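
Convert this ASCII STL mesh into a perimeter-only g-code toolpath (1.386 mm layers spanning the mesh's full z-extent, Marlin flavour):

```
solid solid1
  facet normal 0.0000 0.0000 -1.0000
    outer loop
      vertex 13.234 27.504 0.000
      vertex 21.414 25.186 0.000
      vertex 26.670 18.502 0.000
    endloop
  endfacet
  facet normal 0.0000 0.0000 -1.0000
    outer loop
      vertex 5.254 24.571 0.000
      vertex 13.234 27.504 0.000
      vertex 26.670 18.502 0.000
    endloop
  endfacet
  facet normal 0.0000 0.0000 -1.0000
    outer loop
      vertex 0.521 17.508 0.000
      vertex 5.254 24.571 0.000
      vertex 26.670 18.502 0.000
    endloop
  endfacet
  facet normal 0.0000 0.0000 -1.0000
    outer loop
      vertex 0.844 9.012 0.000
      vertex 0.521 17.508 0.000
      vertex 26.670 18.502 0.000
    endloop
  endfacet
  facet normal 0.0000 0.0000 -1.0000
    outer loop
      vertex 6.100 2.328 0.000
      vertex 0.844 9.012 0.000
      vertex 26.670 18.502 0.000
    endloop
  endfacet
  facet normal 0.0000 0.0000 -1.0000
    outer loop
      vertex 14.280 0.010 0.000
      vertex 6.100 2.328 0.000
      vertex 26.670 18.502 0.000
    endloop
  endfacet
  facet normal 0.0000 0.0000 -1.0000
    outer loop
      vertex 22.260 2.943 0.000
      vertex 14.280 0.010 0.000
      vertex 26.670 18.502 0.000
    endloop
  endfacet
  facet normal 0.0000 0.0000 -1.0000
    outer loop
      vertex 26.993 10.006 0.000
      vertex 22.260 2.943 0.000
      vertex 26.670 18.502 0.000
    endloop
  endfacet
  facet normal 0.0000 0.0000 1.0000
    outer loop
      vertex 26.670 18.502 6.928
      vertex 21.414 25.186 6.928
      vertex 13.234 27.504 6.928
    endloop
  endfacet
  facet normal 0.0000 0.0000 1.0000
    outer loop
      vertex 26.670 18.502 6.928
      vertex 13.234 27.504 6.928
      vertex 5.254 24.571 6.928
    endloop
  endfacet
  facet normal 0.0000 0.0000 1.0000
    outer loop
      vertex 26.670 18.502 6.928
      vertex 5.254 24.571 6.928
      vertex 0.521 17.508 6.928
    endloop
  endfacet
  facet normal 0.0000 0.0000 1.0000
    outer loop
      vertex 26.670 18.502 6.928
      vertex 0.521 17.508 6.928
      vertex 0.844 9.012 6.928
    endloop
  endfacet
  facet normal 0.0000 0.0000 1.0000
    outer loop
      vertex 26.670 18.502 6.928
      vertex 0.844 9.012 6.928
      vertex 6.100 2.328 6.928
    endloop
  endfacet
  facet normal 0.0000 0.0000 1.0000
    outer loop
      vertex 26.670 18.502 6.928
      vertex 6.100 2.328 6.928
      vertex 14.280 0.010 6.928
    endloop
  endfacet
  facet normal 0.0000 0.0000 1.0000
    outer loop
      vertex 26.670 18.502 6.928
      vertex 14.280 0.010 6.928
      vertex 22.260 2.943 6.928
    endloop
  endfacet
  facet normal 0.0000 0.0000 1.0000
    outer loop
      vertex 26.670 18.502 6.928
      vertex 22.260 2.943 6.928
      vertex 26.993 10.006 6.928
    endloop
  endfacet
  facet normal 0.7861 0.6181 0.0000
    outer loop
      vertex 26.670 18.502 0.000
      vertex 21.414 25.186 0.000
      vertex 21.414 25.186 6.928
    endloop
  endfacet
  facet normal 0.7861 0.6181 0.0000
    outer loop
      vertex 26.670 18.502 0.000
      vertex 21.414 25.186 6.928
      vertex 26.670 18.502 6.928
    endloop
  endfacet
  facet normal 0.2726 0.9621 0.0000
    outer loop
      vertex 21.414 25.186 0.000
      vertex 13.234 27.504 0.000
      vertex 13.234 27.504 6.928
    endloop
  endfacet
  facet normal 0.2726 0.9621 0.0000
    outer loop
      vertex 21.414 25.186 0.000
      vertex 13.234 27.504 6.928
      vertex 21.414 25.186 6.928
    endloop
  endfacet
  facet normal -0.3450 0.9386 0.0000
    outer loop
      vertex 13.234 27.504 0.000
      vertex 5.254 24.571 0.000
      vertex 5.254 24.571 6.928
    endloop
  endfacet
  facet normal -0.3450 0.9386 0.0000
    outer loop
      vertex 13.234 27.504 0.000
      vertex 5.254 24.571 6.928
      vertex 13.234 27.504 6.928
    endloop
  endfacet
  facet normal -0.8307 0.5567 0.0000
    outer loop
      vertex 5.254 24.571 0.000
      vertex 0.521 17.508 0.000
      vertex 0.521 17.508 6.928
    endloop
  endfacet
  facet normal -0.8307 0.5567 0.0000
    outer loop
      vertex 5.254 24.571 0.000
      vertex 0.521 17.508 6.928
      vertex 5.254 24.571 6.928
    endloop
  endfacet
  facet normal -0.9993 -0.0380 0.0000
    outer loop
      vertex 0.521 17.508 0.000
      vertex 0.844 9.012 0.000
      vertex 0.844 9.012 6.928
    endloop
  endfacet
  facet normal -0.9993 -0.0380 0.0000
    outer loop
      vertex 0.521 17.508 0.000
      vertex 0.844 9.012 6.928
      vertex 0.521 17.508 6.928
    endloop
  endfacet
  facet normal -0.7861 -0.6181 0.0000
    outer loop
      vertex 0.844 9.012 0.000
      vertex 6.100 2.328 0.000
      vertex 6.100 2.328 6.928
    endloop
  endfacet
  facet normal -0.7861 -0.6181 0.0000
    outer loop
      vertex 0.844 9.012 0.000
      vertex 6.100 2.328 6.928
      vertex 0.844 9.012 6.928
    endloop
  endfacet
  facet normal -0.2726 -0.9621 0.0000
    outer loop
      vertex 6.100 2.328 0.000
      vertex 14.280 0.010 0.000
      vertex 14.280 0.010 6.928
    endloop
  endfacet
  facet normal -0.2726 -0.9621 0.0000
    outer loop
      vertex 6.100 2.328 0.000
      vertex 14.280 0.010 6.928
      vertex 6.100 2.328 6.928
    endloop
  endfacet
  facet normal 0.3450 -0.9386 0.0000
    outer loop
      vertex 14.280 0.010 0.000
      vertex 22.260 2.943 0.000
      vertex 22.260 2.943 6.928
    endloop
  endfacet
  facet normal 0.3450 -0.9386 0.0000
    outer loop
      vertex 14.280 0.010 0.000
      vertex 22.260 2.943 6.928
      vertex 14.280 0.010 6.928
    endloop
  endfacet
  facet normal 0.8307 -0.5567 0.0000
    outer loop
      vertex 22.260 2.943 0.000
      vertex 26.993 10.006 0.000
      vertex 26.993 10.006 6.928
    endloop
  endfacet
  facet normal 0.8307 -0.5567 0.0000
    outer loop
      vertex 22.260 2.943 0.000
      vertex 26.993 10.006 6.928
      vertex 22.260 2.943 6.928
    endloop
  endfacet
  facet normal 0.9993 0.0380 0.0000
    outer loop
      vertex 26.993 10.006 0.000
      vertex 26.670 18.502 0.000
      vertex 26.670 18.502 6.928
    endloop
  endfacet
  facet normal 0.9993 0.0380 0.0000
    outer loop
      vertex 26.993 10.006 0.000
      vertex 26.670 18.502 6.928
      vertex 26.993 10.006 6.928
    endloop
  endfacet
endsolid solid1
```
; perimeter-only toolpath
G21 ; units = mm
G90 ; absolute positioning
G28 ; home
; layer 1
G0 Z1.386
G0 X26.670 Y18.502
G1 X21.414 Y25.186
G1 X13.234 Y27.504
G1 X5.254 Y24.571
G1 X0.521 Y17.508
G1 X0.844 Y9.012
G1 X6.100 Y2.328
G1 X14.280 Y0.010
G1 X22.260 Y2.943
G1 X26.993 Y10.006
G1 X26.670 Y18.502
; layer 2
G0 Z2.771
G0 X26.670 Y18.502
G1 X21.414 Y25.186
G1 X13.234 Y27.504
G1 X5.254 Y24.571
G1 X0.521 Y17.508
G1 X0.844 Y9.012
G1 X6.100 Y2.328
G1 X14.280 Y0.010
G1 X22.260 Y2.943
G1 X26.993 Y10.006
G1 X26.670 Y18.502
; layer 3
G0 Z4.157
G0 X26.670 Y18.502
G1 X21.414 Y25.186
G1 X13.234 Y27.504
G1 X5.254 Y24.571
G1 X0.521 Y17.508
G1 X0.844 Y9.012
G1 X6.100 Y2.328
G1 X14.280 Y0.010
G1 X22.260 Y2.943
G1 X26.993 Y10.006
G1 X26.670 Y18.502
; layer 4
G0 Z5.542
G0 X26.670 Y18.502
G1 X21.414 Y25.186
G1 X13.234 Y27.504
G1 X5.254 Y24.571
G1 X0.521 Y17.508
G1 X0.844 Y9.012
G1 X6.100 Y2.328
G1 X14.280 Y0.010
G1 X22.260 Y2.943
G1 X26.993 Y10.006
G1 X26.670 Y18.502
; layer 5
G0 Z6.928
G0 X26.670 Y18.502
G1 X21.414 Y25.186
G1 X13.234 Y27.504
G1 X5.254 Y24.571
G1 X0.521 Y17.508
G1 X0.844 Y9.012
G1 X6.100 Y2.328
G1 X14.280 Y0.010
G1 X22.260 Y2.943
G1 X26.993 Y10.006
G1 X26.670 Y18.502
M2 ; end

The solid is a regular 10-sided prism (a cylinder approximated with 10 flat sides), circumscribed radius ≈ 13.8 mm, height ≈ 6.93 mm. Slicing at Δz = 1.386 mm — 5 equal slices spanning the solid's height, so layer i sits at z = i·h/5 — gives 5 non-empty perimeters. Each is a 10-segment closed polygon; G0 lifts to the layer z and rapids to the start vertex, then G1 traces the edges.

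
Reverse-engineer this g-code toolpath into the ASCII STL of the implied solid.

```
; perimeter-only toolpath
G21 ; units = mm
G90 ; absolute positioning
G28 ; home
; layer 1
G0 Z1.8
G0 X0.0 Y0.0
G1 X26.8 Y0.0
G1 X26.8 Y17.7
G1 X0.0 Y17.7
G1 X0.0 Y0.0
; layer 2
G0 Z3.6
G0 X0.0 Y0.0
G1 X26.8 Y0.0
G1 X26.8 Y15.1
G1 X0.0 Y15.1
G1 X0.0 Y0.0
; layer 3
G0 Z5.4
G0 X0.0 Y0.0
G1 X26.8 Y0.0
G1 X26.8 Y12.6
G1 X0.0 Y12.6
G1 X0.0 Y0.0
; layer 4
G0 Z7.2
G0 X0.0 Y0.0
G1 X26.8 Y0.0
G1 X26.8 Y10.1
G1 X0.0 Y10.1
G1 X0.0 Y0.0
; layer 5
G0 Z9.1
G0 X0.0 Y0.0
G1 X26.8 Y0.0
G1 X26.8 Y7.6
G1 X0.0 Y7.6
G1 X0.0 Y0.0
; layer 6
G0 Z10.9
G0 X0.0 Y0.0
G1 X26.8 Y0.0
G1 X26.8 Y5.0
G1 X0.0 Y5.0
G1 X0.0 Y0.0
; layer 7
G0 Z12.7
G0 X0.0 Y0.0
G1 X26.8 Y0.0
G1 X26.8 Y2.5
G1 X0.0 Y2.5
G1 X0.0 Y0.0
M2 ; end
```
solid part
  facet normal 0.0000 0.0000 -1.0000
    outer loop
      vertex 26.8 20.2 0.0
      vertex 26.8 0.0 0.0
      vertex 0.0 0.0 0.0
    endloop
  endfacet
  facet normal 0.0000 0.0000 -1.0000
    outer loop
      vertex 0.0 20.2 0.0
      vertex 26.8 20.2 0.0
      vertex 0.0 0.0 0.0
    endloop
  endfacet
  facet normal 0.0000 -1.0000 0.0000
    outer loop
      vertex 0.0 0.0 0.0
      vertex 26.8 0.0 0.0
      vertex 26.8 0.0 14.5
    endloop
  endfacet
  facet normal 0.0000 -1.0000 0.0000
    outer loop
      vertex 0.0 0.0 0.0
      vertex 26.8 0.0 14.5
      vertex 0.0 0.0 14.5
    endloop
  endfacet
  facet normal 0.0000 0.5831 0.8124
    outer loop
      vertex 0.0 0.0 14.5
      vertex 26.8 0.0 14.5
      vertex 26.8 20.2 0.0
    endloop
  endfacet
  facet normal 0.0000 0.5831 0.8124
    outer loop
      vertex 0.0 0.0 14.5
      vertex 26.8 20.2 0.0
      vertex 0.0 20.2 0.0
    endloop
  endfacet
  facet normal -1.0000 0.0000 0.0000
    outer loop
      vertex 0.0 0.0 14.5
      vertex 0.0 20.2 0.0
      vertex 0.0 0.0 0.0
    endloop
  endfacet
  facet normal 1.0000 0.0000 0.0000
    outer loop
      vertex 26.8 0.0 0.0
      vertex 26.8 20.2 0.0
      vertex 26.8 0.0 14.5
    endloop
  endfacet
endsolid part

The G0 Z moves step by Δz≈1.8 mm. The G1 loops shrink linearly with z, so the solid tapers from its base footprint up to z≈14.5. Closing with a flat bottom cap and the tapered top and triangulating gives 8 facets — a wedge (ramp): 26.8 × 20.2 mm base, rising to 14.5 mm along the y=0 edge and sloping linearly to z=0 at y=20.2.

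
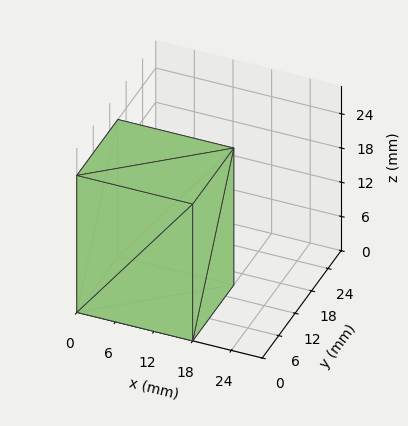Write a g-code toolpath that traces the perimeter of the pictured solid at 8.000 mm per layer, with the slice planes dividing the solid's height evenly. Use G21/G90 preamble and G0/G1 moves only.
Reading the render: the shape is a rectangular box, roughly 18 × 15 mm footprint and 24 mm tall (dimensions read to the nearest mm from the axis ticks). For the g-code, the solid's height is divided into equal slices at the stated Δz and each level perimeter traced with G1 moves after a G0 lift.

; perimeter-only toolpath
G21 ; units = mm
G90 ; absolute positioning
G28 ; home
; layer 1
G0 Z8.000
G0 X0.000 Y0.000
G1 X18.000 Y0.000
G1 X18.000 Y15.000
G1 X0.000 Y15.000
G1 X0.000 Y0.000
; layer 2
G0 Z16.000
G0 X0.000 Y0.000
G1 X18.000 Y0.000
G1 X18.000 Y15.000
G1 X0.000 Y15.000
G1 X0.000 Y0.000
; layer 3
G0 Z24.000
G0 X0.000 Y0.000
G1 X18.000 Y0.000
G1 X18.000 Y15.000
G1 X0.000 Y15.000
G1 X0.000 Y0.000
M2 ; end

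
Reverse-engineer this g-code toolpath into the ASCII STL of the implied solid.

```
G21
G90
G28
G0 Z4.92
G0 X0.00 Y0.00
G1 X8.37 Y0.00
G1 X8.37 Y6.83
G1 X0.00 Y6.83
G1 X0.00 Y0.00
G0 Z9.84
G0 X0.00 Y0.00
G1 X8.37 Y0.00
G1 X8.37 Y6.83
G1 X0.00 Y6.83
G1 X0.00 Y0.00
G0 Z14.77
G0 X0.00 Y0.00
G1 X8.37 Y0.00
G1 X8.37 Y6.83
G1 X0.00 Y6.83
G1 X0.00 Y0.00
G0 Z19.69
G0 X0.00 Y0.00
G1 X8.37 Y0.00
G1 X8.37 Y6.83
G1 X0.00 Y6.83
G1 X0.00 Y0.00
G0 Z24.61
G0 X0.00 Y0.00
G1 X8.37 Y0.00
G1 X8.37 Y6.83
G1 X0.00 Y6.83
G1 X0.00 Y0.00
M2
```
solid part
  facet normal 0.0000 0.0000 -1.0000
    outer loop
      vertex 8.37 6.83 0.00
      vertex 8.37 0.00 0.00
      vertex 0.00 0.00 0.00
    endloop
  endfacet
  facet normal 0.0000 0.0000 -1.0000
    outer loop
      vertex 0.00 6.83 0.00
      vertex 8.37 6.83 0.00
      vertex 0.00 0.00 0.00
    endloop
  endfacet
  facet normal 0.0000 0.0000 1.0000
    outer loop
      vertex 0.00 0.00 24.61
      vertex 8.37 0.00 24.61
      vertex 8.37 6.83 24.61
    endloop
  endfacet
  facet normal 0.0000 0.0000 1.0000
    outer loop
      vertex 0.00 0.00 24.61
      vertex 8.37 6.83 24.61
      vertex 0.00 6.83 24.61
    endloop
  endfacet
  facet normal 0.0000 -1.0000 0.0000
    outer loop
      vertex 0.00 0.00 0.00
      vertex 8.37 0.00 0.00
      vertex 8.37 0.00 24.61
    endloop
  endfacet
  facet normal 0.0000 -1.0000 0.0000
    outer loop
      vertex 0.00 0.00 0.00
      vertex 8.37 0.00 24.61
      vertex 0.00 0.00 24.61
    endloop
  endfacet
  facet normal 0.0000 1.0000 0.0000
    outer loop
      vertex 8.37 6.83 24.61
      vertex 8.37 6.83 0.00
      vertex 0.00 6.83 0.00
    endloop
  endfacet
  facet normal 0.0000 1.0000 0.0000
    outer loop
      vertex 0.00 6.83 24.61
      vertex 8.37 6.83 24.61
      vertex 0.00 6.83 0.00
    endloop
  endfacet
  facet normal -1.0000 0.0000 0.0000
    outer loop
      vertex 0.00 6.83 24.61
      vertex 0.00 6.83 0.00
      vertex 0.00 0.00 0.00
    endloop
  endfacet
  facet normal -1.0000 0.0000 0.0000
    outer loop
      vertex 0.00 0.00 24.61
      vertex 0.00 6.83 24.61
      vertex 0.00 0.00 0.00
    endloop
  endfacet
  facet normal 1.0000 0.0000 0.0000
    outer loop
      vertex 8.37 0.00 0.00
      vertex 8.37 6.83 0.00
      vertex 8.37 6.83 24.61
    endloop
  endfacet
  facet normal 1.0000 0.0000 0.0000
    outer loop
      vertex 8.37 0.00 0.00
      vertex 8.37 6.83 24.61
      vertex 8.37 0.00 24.61
    endloop
  endfacet
endsolid part

The G0 Z moves step by Δz≈4.92 mm. Every layer's G1 loop is the same polygon, so the solid is a straight extrusion of it from z=0 to z≈24.6. Closing with flat bottom and top caps and triangulating gives 12 facets — a rectangular box, roughly 8.37 × 6.83 mm footprint and 24.6 mm tall.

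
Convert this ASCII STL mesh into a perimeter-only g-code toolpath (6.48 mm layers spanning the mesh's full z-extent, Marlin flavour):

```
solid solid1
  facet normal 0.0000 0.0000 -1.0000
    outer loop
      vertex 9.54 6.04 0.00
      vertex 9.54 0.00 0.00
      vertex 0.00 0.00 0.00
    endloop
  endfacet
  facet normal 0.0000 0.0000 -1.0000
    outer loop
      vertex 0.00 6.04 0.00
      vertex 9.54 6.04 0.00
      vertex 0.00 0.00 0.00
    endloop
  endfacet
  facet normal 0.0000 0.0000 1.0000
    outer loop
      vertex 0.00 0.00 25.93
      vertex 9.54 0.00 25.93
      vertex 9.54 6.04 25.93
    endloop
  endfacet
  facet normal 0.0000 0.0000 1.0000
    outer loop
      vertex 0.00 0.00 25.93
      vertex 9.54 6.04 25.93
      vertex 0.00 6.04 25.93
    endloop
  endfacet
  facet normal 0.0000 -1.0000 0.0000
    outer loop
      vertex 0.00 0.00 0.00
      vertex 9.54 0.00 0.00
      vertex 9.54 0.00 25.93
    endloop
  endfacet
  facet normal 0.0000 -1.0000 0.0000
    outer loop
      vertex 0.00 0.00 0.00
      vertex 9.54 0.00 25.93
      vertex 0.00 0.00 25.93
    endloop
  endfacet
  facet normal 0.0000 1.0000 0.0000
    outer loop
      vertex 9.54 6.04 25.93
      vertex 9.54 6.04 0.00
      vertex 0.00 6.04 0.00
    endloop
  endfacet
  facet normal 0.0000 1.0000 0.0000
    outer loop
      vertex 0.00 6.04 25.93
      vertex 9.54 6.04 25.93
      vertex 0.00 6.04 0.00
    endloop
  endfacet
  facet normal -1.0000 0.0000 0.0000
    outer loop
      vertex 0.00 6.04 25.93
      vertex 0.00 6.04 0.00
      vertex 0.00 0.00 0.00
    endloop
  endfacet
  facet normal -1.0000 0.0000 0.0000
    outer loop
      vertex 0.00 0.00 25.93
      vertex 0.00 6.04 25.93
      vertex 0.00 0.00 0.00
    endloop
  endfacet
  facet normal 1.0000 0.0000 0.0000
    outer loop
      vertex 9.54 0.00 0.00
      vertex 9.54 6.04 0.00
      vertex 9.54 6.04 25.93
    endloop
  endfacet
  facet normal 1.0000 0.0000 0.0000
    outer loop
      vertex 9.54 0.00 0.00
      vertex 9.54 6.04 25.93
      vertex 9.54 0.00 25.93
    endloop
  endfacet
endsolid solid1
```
; perimeter-only toolpath
G21 ; units = mm
G90 ; absolute positioning
G28 ; home
; layer 1
G0 Z6.48
G0 X0.00 Y0.00
G1 X9.54 Y0.00
G1 X9.54 Y6.04
G1 X0.00 Y6.04
G1 X0.00 Y0.00
; layer 2
G0 Z12.96
G0 X0.00 Y0.00
G1 X9.54 Y0.00
G1 X9.54 Y6.04
G1 X0.00 Y6.04
G1 X0.00 Y0.00
; layer 3
G0 Z19.45
G0 X0.00 Y0.00
G1 X9.54 Y0.00
G1 X9.54 Y6.04
G1 X0.00 Y6.04
G1 X0.00 Y0.00
; layer 4
G0 Z25.93
G0 X0.00 Y0.00
G1 X9.54 Y0.00
G1 X9.54 Y6.04
G1 X0.00 Y6.04
G1 X0.00 Y0.00
M2 ; end

The solid is a rectangular box, roughly 9.54 × 6.04 mm footprint and 25.9 mm tall. Slicing at Δz = 6.48 mm — 4 equal slices spanning the solid's height, so layer i sits at z = i·h/4 — gives 4 non-empty perimeters. Each is a 4-segment closed polygon; G0 lifts to the layer z and rapids to the start vertex, then G1 traces the edges.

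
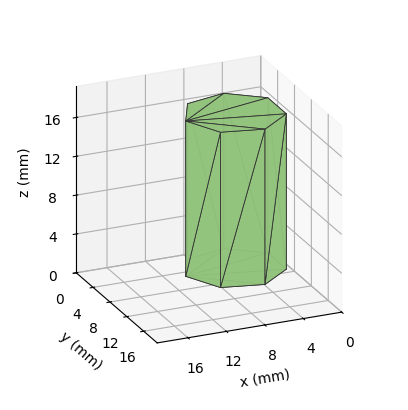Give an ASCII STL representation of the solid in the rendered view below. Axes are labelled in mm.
Reading the render: the shape is a regular 7-sided prism (a cylinder approximated with 7 flat sides), circumscribed radius ≈ 5 mm, height ≈ 16 mm (dimensions read to the nearest mm from the axis ticks). For the STL, each face is triangulated and given an outward normal.

solid part
  facet normal 0.0000 0.0000 -1.0000
    outer loop
      vertex 3.9 9.9 0.0
      vertex 8.1 8.9 0.0
      vertex 10.0 5.0 0.0
    endloop
  endfacet
  facet normal 0.0000 0.0000 -1.0000
    outer loop
      vertex 0.5 7.2 0.0
      vertex 3.9 9.9 0.0
      vertex 10.0 5.0 0.0
    endloop
  endfacet
  facet normal 0.0000 0.0000 -1.0000
    outer loop
      vertex 0.5 2.8 0.0
      vertex 0.5 7.2 0.0
      vertex 10.0 5.0 0.0
    endloop
  endfacet
  facet normal 0.0000 0.0000 -1.0000
    outer loop
      vertex 3.9 0.1 0.0
      vertex 0.5 2.8 0.0
      vertex 10.0 5.0 0.0
    endloop
  endfacet
  facet normal 0.0000 0.0000 -1.0000
    outer loop
      vertex 8.1 1.1 0.0
      vertex 3.9 0.1 0.0
      vertex 10.0 5.0 0.0
    endloop
  endfacet
  facet normal 0.0000 0.0000 1.0000
    outer loop
      vertex 10.0 5.0 16.0
      vertex 8.1 8.9 16.0
      vertex 3.9 9.9 16.0
    endloop
  endfacet
  facet normal 0.0000 0.0000 1.0000
    outer loop
      vertex 10.0 5.0 16.0
      vertex 3.9 9.9 16.0
      vertex 0.5 7.2 16.0
    endloop
  endfacet
  facet normal 0.0000 0.0000 1.0000
    outer loop
      vertex 10.0 5.0 16.0
      vertex 0.5 7.2 16.0
      vertex 0.5 2.8 16.0
    endloop
  endfacet
  facet normal 0.0000 0.0000 1.0000
    outer loop
      vertex 10.0 5.0 16.0
      vertex 0.5 2.8 16.0
      vertex 3.9 0.1 16.0
    endloop
  endfacet
  facet normal 0.0000 0.0000 1.0000
    outer loop
      vertex 10.0 5.0 16.0
      vertex 3.9 0.1 16.0
      vertex 8.1 1.1 16.0
    endloop
  endfacet
  facet normal 0.8990 0.4380 0.0000
    outer loop
      vertex 10.0 5.0 0.0
      vertex 8.1 8.9 0.0
      vertex 8.1 8.9 16.0
    endloop
  endfacet
  facet normal 0.8990 0.4380 0.0000
    outer loop
      vertex 10.0 5.0 0.0
      vertex 8.1 8.9 16.0
      vertex 10.0 5.0 16.0
    endloop
  endfacet
  facet normal 0.2316 0.9728 0.0000
    outer loop
      vertex 8.1 8.9 0.0
      vertex 3.9 9.9 0.0
      vertex 3.9 9.9 16.0
    endloop
  endfacet
  facet normal 0.2316 0.9728 0.0000
    outer loop
      vertex 8.1 8.9 0.0
      vertex 3.9 9.9 16.0
      vertex 8.1 8.9 16.0
    endloop
  endfacet
  facet normal -0.6219 0.7831 0.0000
    outer loop
      vertex 3.9 9.9 0.0
      vertex 0.5 7.2 0.0
      vertex 0.5 7.2 16.0
    endloop
  endfacet
  facet normal -0.6219 0.7831 0.0000
    outer loop
      vertex 3.9 9.9 0.0
      vertex 0.5 7.2 16.0
      vertex 3.9 9.9 16.0
    endloop
  endfacet
  facet normal -1.0000 0.0000 0.0000
    outer loop
      vertex 0.5 7.2 0.0
      vertex 0.5 2.8 0.0
      vertex 0.5 2.8 16.0
    endloop
  endfacet
  facet normal -1.0000 0.0000 0.0000
    outer loop
      vertex 0.5 7.2 0.0
      vertex 0.5 2.8 16.0
      vertex 0.5 7.2 16.0
    endloop
  endfacet
  facet normal -0.6219 -0.7831 0.0000
    outer loop
      vertex 0.5 2.8 0.0
      vertex 3.9 0.1 0.0
      vertex 3.9 0.1 16.0
    endloop
  endfacet
  facet normal -0.6219 -0.7831 0.0000
    outer loop
      vertex 0.5 2.8 0.0
      vertex 3.9 0.1 16.0
      vertex 0.5 2.8 16.0
    endloop
  endfacet
  facet normal 0.2316 -0.9728 0.0000
    outer loop
      vertex 3.9 0.1 0.0
      vertex 8.1 1.1 0.0
      vertex 8.1 1.1 16.0
    endloop
  endfacet
  facet normal 0.2316 -0.9728 0.0000
    outer loop
      vertex 3.9 0.1 0.0
      vertex 8.1 1.1 16.0
      vertex 3.9 0.1 16.0
    endloop
  endfacet
  facet normal 0.8990 -0.4380 0.0000
    outer loop
      vertex 8.1 1.1 0.0
      vertex 10.0 5.0 0.0
      vertex 10.0 5.0 16.0
    endloop
  endfacet
  facet normal 0.8990 -0.4380 0.0000
    outer loop
      vertex 8.1 1.1 0.0
      vertex 10.0 5.0 16.0
      vertex 8.1 1.1 16.0
    endloop
  endfacet
endsolid part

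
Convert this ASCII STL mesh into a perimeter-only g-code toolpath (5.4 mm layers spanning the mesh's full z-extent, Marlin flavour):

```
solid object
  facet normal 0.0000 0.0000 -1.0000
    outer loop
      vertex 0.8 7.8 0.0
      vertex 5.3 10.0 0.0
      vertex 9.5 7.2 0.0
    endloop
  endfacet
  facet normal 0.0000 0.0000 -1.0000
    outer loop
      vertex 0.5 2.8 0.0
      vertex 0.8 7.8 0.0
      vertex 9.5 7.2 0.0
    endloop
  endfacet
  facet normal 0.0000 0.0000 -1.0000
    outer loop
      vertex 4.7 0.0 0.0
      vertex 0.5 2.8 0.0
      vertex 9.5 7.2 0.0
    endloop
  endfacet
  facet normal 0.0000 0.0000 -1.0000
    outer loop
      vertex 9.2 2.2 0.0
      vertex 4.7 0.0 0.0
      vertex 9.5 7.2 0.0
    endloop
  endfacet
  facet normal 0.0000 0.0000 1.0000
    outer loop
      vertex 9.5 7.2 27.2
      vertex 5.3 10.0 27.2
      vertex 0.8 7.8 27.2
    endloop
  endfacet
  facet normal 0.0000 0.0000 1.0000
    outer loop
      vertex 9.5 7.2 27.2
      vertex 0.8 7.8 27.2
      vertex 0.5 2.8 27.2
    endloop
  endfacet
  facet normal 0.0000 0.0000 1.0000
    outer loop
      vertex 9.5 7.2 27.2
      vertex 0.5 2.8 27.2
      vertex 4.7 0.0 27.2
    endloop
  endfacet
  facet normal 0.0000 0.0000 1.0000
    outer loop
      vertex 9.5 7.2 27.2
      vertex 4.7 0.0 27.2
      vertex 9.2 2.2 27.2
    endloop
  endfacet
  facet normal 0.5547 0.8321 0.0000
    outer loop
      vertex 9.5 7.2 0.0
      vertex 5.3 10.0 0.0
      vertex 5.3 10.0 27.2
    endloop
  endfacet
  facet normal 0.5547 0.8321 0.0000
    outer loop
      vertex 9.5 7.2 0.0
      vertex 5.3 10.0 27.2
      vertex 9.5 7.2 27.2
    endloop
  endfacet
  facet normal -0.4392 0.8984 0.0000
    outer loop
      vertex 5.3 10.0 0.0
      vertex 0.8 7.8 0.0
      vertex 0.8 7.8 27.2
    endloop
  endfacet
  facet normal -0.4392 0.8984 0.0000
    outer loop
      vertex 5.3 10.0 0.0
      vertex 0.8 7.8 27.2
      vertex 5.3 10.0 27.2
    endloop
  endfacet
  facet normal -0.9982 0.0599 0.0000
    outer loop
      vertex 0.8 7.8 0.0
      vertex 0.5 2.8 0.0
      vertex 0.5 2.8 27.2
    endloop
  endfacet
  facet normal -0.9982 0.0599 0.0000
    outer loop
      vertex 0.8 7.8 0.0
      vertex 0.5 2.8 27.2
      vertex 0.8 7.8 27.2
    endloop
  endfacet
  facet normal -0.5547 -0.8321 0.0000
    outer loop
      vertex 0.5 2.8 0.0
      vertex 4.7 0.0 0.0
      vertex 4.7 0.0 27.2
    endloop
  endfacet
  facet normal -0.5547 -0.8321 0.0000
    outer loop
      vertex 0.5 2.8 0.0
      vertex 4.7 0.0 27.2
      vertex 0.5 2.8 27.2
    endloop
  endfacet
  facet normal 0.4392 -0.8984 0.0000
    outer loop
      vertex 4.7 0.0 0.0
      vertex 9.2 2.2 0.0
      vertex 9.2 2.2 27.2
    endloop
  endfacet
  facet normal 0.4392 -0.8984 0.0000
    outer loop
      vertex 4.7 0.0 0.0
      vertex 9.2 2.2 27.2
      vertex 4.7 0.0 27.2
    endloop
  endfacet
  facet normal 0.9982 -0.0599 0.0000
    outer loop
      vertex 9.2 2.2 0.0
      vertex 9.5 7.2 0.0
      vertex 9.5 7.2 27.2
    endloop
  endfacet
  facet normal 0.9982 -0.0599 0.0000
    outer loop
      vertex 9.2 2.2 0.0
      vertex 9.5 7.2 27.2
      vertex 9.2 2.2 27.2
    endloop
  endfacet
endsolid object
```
; perimeter-only toolpath
G21 ; units = mm
G90 ; absolute positioning
G28 ; home
; layer 1
G0 Z5.4
G0 X9.5 Y7.2
G1 X5.3 Y10.0
G1 X0.8 Y7.8
G1 X0.5 Y2.8
G1 X4.7 Y0.0
G1 X9.2 Y2.2
G1 X9.5 Y7.2
; layer 2
G0 Z10.9
G0 X9.5 Y7.2
G1 X5.3 Y10.0
G1 X0.8 Y7.8
G1 X0.5 Y2.8
G1 X4.7 Y0.0
G1 X9.2 Y2.2
G1 X9.5 Y7.2
; layer 3
G0 Z16.3
G0 X9.5 Y7.2
G1 X5.3 Y10.0
G1 X0.8 Y7.8
G1 X0.5 Y2.8
G1 X4.7 Y0.0
G1 X9.2 Y2.2
G1 X9.5 Y7.2
; layer 4
G0 Z21.8
G0 X9.5 Y7.2
G1 X5.3 Y10.0
G1 X0.8 Y7.8
G1 X0.5 Y2.8
G1 X4.7 Y0.0
G1 X9.2 Y2.2
G1 X9.5 Y7.2
; layer 5
G0 Z27.2
G0 X9.5 Y7.2
G1 X5.3 Y10.0
G1 X0.8 Y7.8
G1 X0.5 Y2.8
G1 X4.7 Y0.0
G1 X9.2 Y2.2
G1 X9.5 Y7.2
M2 ; end

The solid is a regular 6-sided prism (a cylinder approximated with 6 flat sides), circumscribed radius ≈ 5 mm, height ≈ 27.2 mm. Slicing at Δz = 5.4 mm — 5 equal slices spanning the solid's height, so layer i sits at z = i·h/5 — gives 5 non-empty perimeters. Each is a 6-segment closed polygon; G0 lifts to the layer z and rapids to the start vertex, then G1 traces the edges.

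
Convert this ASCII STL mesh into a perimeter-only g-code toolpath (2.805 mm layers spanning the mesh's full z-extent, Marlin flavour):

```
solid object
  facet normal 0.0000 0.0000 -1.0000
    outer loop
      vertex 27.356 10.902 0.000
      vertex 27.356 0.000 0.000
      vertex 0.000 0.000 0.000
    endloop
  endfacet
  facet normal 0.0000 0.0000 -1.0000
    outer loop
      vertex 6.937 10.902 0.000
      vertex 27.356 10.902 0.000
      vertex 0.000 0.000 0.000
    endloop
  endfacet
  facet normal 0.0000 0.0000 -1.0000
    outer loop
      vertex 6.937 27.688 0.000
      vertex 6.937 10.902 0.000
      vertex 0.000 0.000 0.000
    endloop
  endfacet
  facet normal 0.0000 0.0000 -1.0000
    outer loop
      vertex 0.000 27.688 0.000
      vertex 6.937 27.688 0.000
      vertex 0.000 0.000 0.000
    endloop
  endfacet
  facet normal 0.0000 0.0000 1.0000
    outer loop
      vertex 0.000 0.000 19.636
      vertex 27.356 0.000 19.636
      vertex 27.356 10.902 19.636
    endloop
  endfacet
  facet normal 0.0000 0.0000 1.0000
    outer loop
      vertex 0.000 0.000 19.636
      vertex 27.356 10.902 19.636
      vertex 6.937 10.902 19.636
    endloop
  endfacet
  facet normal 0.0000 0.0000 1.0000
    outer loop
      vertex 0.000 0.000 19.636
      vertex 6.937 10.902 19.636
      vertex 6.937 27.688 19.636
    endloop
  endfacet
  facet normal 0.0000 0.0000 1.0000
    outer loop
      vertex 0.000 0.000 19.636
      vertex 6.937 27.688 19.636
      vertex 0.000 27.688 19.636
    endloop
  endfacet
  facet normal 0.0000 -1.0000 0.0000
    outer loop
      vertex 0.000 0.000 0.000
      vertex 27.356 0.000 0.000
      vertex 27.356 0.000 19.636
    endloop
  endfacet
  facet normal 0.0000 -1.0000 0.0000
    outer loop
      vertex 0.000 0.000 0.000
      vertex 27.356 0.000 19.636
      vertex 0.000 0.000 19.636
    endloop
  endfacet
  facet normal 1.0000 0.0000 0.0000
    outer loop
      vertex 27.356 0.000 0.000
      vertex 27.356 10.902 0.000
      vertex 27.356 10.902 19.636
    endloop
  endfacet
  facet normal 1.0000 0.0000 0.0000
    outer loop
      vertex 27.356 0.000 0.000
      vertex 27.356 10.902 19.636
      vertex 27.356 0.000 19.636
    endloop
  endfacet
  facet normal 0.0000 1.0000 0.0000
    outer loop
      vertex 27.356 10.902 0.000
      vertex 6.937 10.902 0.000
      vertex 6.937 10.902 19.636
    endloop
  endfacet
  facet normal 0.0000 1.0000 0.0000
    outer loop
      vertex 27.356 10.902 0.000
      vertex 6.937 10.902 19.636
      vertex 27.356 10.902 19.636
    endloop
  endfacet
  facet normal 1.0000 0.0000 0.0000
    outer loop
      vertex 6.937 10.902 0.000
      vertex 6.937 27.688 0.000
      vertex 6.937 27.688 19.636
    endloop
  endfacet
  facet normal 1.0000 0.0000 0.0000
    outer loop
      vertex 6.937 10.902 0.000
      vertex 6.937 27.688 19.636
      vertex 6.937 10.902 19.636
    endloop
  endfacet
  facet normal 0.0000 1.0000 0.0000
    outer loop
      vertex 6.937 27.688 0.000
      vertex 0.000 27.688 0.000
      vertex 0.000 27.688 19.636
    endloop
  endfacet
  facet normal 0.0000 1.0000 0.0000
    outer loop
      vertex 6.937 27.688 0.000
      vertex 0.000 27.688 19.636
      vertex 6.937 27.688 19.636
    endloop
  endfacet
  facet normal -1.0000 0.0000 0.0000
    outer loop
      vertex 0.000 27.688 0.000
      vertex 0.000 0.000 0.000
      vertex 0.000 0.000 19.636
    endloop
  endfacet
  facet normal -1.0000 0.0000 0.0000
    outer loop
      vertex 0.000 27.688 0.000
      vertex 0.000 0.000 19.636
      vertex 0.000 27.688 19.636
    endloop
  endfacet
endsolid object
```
; perimeter-only toolpath
G21 ; units = mm
G90 ; absolute positioning
G28 ; home
; layer 1
G0 Z2.805
G0 X0.000 Y0.000
G1 X27.356 Y0.000
G1 X27.356 Y10.902
G1 X6.937 Y10.902
G1 X6.937 Y27.688
G1 X0.000 Y27.688
G1 X0.000 Y0.000
; layer 2
G0 Z5.610
G0 X0.000 Y0.000
G1 X27.356 Y0.000
G1 X27.356 Y10.902
G1 X6.937 Y10.902
G1 X6.937 Y27.688
G1 X0.000 Y27.688
G1 X0.000 Y0.000
; layer 3
G0 Z8.415
G0 X0.000 Y0.000
G1 X27.356 Y0.000
G1 X27.356 Y10.902
G1 X6.937 Y10.902
G1 X6.937 Y27.688
G1 X0.000 Y27.688
G1 X0.000 Y0.000
; layer 4
G0 Z11.221
G0 X0.000 Y0.000
G1 X27.356 Y0.000
G1 X27.356 Y10.902
G1 X6.937 Y10.902
G1 X6.937 Y27.688
G1 X0.000 Y27.688
G1 X0.000 Y0.000
; layer 5
G0 Z14.026
G0 X0.000 Y0.000
G1 X27.356 Y0.000
G1 X27.356 Y10.902
G1 X6.937 Y10.902
G1 X6.937 Y27.688
G1 X0.000 Y27.688
G1 X0.000 Y0.000
; layer 6
G0 Z16.831
G0 X0.000 Y0.000
G1 X27.356 Y0.000
G1 X27.356 Y10.902
G1 X6.937 Y10.902
G1 X6.937 Y27.688
G1 X0.000 Y27.688
G1 X0.000 Y0.000
; layer 7
G0 Z19.636
G0 X0.000 Y0.000
G1 X27.356 Y0.000
G1 X27.356 Y10.902
G1 X6.937 Y10.902
G1 X6.937 Y27.688
G1 X0.000 Y27.688
G1 X0.000 Y0.000
M2 ; end

The solid is an L-shaped prism: outer 27.4 × 27.7 mm, arm thicknesses ≈ 10.9 mm (horizontal) and 6.94 mm (vertical), extruded 19.6 mm in z. Slicing at Δz = 2.805 mm — 7 equal slices spanning the solid's height, so layer i sits at z = i·h/7 — gives 7 non-empty perimeters. Each is a 6-segment closed polygon; G0 lifts to the layer z and rapids to the start vertex, then G1 traces the edges.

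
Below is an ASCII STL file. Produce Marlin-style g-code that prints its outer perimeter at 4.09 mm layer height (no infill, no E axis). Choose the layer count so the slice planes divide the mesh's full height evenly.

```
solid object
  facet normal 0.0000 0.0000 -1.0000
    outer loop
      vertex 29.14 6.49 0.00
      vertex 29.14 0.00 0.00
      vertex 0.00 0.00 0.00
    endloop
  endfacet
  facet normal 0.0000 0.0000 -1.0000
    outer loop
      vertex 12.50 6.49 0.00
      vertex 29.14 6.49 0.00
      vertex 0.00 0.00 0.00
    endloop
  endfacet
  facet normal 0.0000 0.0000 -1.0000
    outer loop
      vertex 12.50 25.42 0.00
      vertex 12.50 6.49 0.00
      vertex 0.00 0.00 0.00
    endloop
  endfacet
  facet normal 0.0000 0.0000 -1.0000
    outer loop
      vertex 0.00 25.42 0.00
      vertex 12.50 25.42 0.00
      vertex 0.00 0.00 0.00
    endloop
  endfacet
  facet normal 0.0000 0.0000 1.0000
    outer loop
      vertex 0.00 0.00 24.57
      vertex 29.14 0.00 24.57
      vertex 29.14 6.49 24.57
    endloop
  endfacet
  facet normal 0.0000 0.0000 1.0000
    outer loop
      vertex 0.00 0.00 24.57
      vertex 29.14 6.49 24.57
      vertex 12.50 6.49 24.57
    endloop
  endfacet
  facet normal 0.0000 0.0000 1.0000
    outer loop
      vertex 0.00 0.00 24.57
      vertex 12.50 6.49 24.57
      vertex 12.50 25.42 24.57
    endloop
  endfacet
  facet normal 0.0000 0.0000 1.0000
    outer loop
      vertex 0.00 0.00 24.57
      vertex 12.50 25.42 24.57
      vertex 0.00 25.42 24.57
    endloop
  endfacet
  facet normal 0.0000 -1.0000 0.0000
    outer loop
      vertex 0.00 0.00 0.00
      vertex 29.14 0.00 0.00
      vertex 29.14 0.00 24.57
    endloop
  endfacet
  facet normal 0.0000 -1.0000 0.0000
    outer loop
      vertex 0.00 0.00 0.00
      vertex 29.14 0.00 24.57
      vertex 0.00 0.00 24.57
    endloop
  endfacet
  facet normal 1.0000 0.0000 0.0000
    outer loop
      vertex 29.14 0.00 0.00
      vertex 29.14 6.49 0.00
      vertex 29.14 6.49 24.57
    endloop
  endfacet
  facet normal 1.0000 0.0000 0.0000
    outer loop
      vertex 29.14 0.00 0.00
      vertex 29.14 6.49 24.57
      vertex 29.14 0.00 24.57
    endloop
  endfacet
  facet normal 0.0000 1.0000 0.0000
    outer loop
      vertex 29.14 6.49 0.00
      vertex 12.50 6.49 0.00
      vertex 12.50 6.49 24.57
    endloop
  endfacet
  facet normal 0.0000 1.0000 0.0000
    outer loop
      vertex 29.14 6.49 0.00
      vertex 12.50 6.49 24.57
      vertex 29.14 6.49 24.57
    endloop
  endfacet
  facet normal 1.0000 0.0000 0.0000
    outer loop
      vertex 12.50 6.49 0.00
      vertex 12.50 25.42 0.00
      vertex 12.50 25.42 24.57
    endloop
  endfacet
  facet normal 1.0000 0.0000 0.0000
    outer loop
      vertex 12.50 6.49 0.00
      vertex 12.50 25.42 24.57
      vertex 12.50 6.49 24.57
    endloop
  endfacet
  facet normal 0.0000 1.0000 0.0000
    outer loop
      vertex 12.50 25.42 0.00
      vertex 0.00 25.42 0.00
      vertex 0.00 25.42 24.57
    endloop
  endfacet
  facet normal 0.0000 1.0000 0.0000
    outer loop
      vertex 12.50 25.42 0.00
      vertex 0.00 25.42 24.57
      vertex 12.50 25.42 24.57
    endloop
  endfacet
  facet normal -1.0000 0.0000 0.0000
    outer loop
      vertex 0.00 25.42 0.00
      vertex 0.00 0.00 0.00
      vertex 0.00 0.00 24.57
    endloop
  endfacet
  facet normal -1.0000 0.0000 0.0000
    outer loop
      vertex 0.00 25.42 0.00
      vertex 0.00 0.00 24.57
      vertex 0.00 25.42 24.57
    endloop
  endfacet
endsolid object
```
; perimeter-only toolpath
G21 ; units = mm
G90 ; absolute positioning
G28 ; home
; layer 1
G0 Z4.09
G0 X0.00 Y0.00
G1 X29.14 Y0.00
G1 X29.14 Y6.49
G1 X12.50 Y6.49
G1 X12.50 Y25.42
G1 X0.00 Y25.42
G1 X0.00 Y0.00
; layer 2
G0 Z8.19
G0 X0.00 Y0.00
G1 X29.14 Y0.00
G1 X29.14 Y6.49
G1 X12.50 Y6.49
G1 X12.50 Y25.42
G1 X0.00 Y25.42
G1 X0.00 Y0.00
; layer 3
G0 Z12.29
G0 X0.00 Y0.00
G1 X29.14 Y0.00
G1 X29.14 Y6.49
G1 X12.50 Y6.49
G1 X12.50 Y25.42
G1 X0.00 Y25.42
G1 X0.00 Y0.00
; layer 4
G0 Z16.38
G0 X0.00 Y0.00
G1 X29.14 Y0.00
G1 X29.14 Y6.49
G1 X12.50 Y6.49
G1 X12.50 Y25.42
G1 X0.00 Y25.42
G1 X0.00 Y0.00
; layer 5
G0 Z20.47
G0 X0.00 Y0.00
G1 X29.14 Y0.00
G1 X29.14 Y6.49
G1 X12.50 Y6.49
G1 X12.50 Y25.42
G1 X0.00 Y25.42
G1 X0.00 Y0.00
; layer 6
G0 Z24.57
G0 X0.00 Y0.00
G1 X29.14 Y0.00
G1 X29.14 Y6.49
G1 X12.50 Y6.49
G1 X12.50 Y25.42
G1 X0.00 Y25.42
G1 X0.00 Y0.00
M2 ; end

The solid is an L-shaped prism: outer 29.1 × 25.4 mm, arm thicknesses ≈ 6.49 mm (horizontal) and 12.5 mm (vertical), extruded 24.6 mm in z. Slicing at Δz = 4.09 mm — 6 equal slices spanning the solid's height, so layer i sits at z = i·h/6 — gives 6 non-empty perimeters. Each is a 6-segment closed polygon; G0 lifts to the layer z and rapids to the start vertex, then G1 traces the edges.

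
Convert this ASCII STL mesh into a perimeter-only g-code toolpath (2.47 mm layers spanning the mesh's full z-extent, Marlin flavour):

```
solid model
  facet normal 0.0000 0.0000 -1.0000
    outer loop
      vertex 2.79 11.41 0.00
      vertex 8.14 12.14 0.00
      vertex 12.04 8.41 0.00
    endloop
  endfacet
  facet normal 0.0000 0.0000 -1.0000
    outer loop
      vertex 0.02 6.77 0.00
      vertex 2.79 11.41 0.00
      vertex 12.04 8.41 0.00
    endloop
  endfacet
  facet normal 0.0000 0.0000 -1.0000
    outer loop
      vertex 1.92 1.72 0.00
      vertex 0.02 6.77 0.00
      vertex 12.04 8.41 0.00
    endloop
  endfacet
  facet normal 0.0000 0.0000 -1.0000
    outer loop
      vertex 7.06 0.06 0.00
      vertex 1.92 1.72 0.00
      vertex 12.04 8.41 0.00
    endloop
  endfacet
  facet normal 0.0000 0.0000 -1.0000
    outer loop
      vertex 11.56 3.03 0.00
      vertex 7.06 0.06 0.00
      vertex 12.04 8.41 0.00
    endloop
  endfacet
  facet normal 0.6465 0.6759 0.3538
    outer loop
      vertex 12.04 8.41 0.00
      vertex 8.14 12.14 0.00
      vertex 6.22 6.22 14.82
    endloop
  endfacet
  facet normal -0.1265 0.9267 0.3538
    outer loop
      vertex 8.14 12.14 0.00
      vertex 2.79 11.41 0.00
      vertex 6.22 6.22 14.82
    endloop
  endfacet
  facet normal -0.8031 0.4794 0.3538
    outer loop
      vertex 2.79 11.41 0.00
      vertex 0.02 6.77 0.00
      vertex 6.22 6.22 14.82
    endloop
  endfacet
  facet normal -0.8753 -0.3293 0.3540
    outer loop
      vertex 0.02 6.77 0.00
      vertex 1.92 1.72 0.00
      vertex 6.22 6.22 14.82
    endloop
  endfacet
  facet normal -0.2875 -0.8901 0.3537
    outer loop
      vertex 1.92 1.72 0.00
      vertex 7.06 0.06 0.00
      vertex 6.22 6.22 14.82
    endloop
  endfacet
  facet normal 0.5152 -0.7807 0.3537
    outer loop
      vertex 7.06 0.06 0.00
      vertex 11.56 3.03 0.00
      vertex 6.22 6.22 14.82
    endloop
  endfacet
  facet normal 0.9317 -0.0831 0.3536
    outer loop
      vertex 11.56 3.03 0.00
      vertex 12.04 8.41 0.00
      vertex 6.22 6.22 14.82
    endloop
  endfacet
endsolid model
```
; perimeter-only toolpath
G21 ; units = mm
G90 ; absolute positioning
G28 ; home
; layer 1
G0 Z2.47
G0 X11.07 Y8.04
G1 X7.82 Y11.15
G1 X3.36 Y10.54
G1 X1.05 Y6.68
G1 X2.64 Y2.47
G1 X6.92 Y1.09
G1 X10.67 Y3.56
G1 X11.07 Y8.04
; layer 2
G0 Z4.94
G0 X10.10 Y7.68
G1 X7.50 Y10.17
G1 X3.93 Y9.68
G1 X2.09 Y6.59
G1 X3.35 Y3.22
G1 X6.78 Y2.11
G1 X9.78 Y4.09
G1 X10.10 Y7.68
; layer 3
G0 Z7.41
G0 X9.13 Y7.31
G1 X7.18 Y9.18
G1 X4.50 Y8.81
G1 X3.12 Y6.49
G1 X4.07 Y3.97
G1 X6.64 Y3.14
G1 X8.89 Y4.62
G1 X9.13 Y7.31
; layer 4
G0 Z9.88
G0 X8.16 Y6.95
G1 X6.86 Y8.19
G1 X5.08 Y7.95
G1 X4.15 Y6.40
G1 X4.79 Y4.72
G1 X6.50 Y4.17
G1 X8.00 Y5.16
G1 X8.16 Y6.95
; layer 5
G0 Z12.35
G0 X7.19 Y6.58
G1 X6.54 Y7.21
G1 X5.65 Y7.08
G1 X5.19 Y6.31
G1 X5.50 Y5.47
G1 X6.36 Y5.19
G1 X7.11 Y5.69
G1 X7.19 Y6.58
M2 ; end

The solid is a regular 7-sided pyramid, base circumscribed radius ≈ 6.22 mm, apex at z ≈ 14.8 mm. Slicing at Δz = 2.47 mm — 6 equal slices spanning the solid's height, so layer i sits at z = i·h/6 — gives 5 non-empty perimeters. Each is a 7-segment closed polygon; G0 lifts to the layer z and rapids to the start vertex, then G1 traces the edges. The cross-section shrinks linearly with z (the slice at the apex is degenerate and omitted).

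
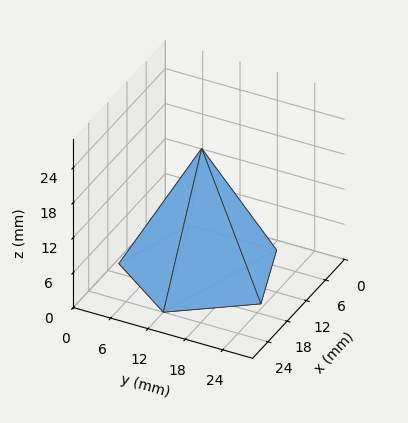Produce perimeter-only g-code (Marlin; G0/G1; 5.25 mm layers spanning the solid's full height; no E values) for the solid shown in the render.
Reading the render: the shape is a regular 5-sided pyramid, base circumscribed radius ≈ 12 mm, apex at z ≈ 21 mm (dimensions read to the nearest mm from the axis ticks). For the g-code, the solid's height is divided into equal slices at the stated Δz and each level perimeter traced with G1 moves after a G0 lift.

; perimeter-only toolpath
G21 ; units = mm
G90 ; absolute positioning
G28 ; home
; layer 1
G0 Z5.25
G0 X21.00 Y12.00
G1 X14.78 Y20.56
G1 X4.72 Y17.29
G1 X4.72 Y6.71
G1 X14.78 Y3.44
G1 X21.00 Y12.00
; layer 2
G0 Z10.50
G0 X18.00 Y12.00
G1 X13.86 Y17.70
G1 X7.14 Y15.53
G1 X7.14 Y8.47
G1 X13.86 Y6.29
G1 X18.00 Y12.00
; layer 3
G0 Z15.75
G0 X15.00 Y12.00
G1 X12.93 Y14.85
G1 X9.57 Y13.76
G1 X9.57 Y10.24
G1 X12.93 Y9.15
G1 X15.00 Y12.00
M2 ; end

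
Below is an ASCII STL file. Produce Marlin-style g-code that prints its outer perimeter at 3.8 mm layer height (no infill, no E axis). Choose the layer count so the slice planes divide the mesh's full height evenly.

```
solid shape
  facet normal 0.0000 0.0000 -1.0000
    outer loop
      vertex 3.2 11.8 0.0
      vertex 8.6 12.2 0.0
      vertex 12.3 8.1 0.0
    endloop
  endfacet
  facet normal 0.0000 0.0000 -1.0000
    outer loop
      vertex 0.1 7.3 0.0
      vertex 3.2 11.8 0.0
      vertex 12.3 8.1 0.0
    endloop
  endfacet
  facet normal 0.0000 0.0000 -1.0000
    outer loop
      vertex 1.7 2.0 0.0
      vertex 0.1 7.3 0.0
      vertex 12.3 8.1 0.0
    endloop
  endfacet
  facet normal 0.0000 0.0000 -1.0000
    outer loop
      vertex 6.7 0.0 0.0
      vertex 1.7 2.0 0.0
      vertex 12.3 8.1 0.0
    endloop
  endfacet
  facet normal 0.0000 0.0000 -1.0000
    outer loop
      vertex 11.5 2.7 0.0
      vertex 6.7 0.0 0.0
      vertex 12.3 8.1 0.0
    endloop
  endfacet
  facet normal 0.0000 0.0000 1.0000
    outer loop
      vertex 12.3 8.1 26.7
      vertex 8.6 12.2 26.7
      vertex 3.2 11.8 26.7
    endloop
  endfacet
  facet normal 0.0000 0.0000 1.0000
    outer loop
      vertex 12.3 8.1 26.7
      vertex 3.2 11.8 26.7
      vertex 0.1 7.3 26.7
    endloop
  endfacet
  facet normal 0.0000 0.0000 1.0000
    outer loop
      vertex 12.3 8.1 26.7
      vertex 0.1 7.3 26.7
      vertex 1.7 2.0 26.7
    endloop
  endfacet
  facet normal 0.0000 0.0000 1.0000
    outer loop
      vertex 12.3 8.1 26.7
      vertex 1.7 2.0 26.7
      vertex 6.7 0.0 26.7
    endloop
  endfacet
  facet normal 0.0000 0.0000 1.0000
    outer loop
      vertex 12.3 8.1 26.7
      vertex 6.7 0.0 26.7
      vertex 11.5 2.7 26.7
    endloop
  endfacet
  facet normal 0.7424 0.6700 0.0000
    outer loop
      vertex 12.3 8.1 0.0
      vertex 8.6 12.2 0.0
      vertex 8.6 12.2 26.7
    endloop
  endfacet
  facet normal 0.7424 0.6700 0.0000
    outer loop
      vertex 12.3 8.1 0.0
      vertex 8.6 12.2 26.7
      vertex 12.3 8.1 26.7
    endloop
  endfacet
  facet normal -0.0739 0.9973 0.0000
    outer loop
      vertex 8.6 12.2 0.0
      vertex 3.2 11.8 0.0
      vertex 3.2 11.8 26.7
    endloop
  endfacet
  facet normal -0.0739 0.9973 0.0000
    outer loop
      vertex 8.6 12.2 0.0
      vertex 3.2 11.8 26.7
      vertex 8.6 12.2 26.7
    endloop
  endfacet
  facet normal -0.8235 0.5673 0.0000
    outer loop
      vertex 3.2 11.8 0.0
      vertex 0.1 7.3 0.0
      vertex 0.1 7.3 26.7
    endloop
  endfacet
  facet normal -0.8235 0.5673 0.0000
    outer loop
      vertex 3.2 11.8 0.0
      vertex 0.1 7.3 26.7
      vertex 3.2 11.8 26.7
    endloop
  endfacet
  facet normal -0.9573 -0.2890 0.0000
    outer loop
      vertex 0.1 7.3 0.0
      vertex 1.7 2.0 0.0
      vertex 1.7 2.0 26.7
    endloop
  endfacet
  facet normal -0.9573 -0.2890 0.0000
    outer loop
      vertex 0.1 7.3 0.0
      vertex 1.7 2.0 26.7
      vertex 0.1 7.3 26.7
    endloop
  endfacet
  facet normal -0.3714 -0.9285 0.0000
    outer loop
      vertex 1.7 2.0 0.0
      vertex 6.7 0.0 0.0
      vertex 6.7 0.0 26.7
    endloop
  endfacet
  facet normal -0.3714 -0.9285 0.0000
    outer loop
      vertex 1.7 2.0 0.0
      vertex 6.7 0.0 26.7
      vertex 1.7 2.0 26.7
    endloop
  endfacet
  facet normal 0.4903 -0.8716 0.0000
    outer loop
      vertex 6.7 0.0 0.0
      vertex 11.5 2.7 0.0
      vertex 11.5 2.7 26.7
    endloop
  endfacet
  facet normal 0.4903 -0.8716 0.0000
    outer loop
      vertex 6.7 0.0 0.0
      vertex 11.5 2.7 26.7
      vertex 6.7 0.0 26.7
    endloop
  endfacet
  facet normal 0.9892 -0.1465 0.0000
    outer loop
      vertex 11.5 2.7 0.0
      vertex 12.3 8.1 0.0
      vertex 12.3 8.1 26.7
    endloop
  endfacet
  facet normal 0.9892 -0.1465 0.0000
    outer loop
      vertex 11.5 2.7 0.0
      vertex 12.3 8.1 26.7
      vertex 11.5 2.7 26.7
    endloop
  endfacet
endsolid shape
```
; perimeter-only toolpath
G21 ; units = mm
G90 ; absolute positioning
G28 ; home
; layer 1
G0 Z3.8
G0 X12.3 Y8.1
G1 X8.6 Y12.2
G1 X3.2 Y11.8
G1 X0.1 Y7.3
G1 X1.7 Y2.0
G1 X6.7 Y0.0
G1 X11.5 Y2.7
G1 X12.3 Y8.1
; layer 2
G0 Z7.6
G0 X12.3 Y8.1
G1 X8.6 Y12.2
G1 X3.2 Y11.8
G1 X0.1 Y7.3
G1 X1.7 Y2.0
G1 X6.7 Y0.0
G1 X11.5 Y2.7
G1 X12.3 Y8.1
; layer 3
G0 Z11.4
G0 X12.3 Y8.1
G1 X8.6 Y12.2
G1 X3.2 Y11.8
G1 X0.1 Y7.3
G1 X1.7 Y2.0
G1 X6.7 Y0.0
G1 X11.5 Y2.7
G1 X12.3 Y8.1
; layer 4
G0 Z15.3
G0 X12.3 Y8.1
G1 X8.6 Y12.2
G1 X3.2 Y11.8
G1 X0.1 Y7.3
G1 X1.7 Y2.0
G1 X6.7 Y0.0
G1 X11.5 Y2.7
G1 X12.3 Y8.1
; layer 5
G0 Z19.1
G0 X12.3 Y8.1
G1 X8.6 Y12.2
G1 X3.2 Y11.8
G1 X0.1 Y7.3
G1 X1.7 Y2.0
G1 X6.7 Y0.0
G1 X11.5 Y2.7
G1 X12.3 Y8.1
; layer 6
G0 Z22.9
G0 X12.3 Y8.1
G1 X8.6 Y12.2
G1 X3.2 Y11.8
G1 X0.1 Y7.3
G1 X1.7 Y2.0
G1 X6.7 Y0.0
G1 X11.5 Y2.7
G1 X12.3 Y8.1
; layer 7
G0 Z26.7
G0 X12.3 Y8.1
G1 X8.6 Y12.2
G1 X3.2 Y11.8
G1 X0.1 Y7.3
G1 X1.7 Y2.0
G1 X6.7 Y0.0
G1 X11.5 Y2.7
G1 X12.3 Y8.1
M2 ; end

The solid is a regular 7-sided prism (a cylinder approximated with 7 flat sides), circumscribed radius ≈ 6.3 mm, height ≈ 26.7 mm. Slicing at Δz = 3.8 mm — 7 equal slices spanning the solid's height, so layer i sits at z = i·h/7 — gives 7 non-empty perimeters. Each is a 7-segment closed polygon; G0 lifts to the layer z and rapids to the start vertex, then G1 traces the edges.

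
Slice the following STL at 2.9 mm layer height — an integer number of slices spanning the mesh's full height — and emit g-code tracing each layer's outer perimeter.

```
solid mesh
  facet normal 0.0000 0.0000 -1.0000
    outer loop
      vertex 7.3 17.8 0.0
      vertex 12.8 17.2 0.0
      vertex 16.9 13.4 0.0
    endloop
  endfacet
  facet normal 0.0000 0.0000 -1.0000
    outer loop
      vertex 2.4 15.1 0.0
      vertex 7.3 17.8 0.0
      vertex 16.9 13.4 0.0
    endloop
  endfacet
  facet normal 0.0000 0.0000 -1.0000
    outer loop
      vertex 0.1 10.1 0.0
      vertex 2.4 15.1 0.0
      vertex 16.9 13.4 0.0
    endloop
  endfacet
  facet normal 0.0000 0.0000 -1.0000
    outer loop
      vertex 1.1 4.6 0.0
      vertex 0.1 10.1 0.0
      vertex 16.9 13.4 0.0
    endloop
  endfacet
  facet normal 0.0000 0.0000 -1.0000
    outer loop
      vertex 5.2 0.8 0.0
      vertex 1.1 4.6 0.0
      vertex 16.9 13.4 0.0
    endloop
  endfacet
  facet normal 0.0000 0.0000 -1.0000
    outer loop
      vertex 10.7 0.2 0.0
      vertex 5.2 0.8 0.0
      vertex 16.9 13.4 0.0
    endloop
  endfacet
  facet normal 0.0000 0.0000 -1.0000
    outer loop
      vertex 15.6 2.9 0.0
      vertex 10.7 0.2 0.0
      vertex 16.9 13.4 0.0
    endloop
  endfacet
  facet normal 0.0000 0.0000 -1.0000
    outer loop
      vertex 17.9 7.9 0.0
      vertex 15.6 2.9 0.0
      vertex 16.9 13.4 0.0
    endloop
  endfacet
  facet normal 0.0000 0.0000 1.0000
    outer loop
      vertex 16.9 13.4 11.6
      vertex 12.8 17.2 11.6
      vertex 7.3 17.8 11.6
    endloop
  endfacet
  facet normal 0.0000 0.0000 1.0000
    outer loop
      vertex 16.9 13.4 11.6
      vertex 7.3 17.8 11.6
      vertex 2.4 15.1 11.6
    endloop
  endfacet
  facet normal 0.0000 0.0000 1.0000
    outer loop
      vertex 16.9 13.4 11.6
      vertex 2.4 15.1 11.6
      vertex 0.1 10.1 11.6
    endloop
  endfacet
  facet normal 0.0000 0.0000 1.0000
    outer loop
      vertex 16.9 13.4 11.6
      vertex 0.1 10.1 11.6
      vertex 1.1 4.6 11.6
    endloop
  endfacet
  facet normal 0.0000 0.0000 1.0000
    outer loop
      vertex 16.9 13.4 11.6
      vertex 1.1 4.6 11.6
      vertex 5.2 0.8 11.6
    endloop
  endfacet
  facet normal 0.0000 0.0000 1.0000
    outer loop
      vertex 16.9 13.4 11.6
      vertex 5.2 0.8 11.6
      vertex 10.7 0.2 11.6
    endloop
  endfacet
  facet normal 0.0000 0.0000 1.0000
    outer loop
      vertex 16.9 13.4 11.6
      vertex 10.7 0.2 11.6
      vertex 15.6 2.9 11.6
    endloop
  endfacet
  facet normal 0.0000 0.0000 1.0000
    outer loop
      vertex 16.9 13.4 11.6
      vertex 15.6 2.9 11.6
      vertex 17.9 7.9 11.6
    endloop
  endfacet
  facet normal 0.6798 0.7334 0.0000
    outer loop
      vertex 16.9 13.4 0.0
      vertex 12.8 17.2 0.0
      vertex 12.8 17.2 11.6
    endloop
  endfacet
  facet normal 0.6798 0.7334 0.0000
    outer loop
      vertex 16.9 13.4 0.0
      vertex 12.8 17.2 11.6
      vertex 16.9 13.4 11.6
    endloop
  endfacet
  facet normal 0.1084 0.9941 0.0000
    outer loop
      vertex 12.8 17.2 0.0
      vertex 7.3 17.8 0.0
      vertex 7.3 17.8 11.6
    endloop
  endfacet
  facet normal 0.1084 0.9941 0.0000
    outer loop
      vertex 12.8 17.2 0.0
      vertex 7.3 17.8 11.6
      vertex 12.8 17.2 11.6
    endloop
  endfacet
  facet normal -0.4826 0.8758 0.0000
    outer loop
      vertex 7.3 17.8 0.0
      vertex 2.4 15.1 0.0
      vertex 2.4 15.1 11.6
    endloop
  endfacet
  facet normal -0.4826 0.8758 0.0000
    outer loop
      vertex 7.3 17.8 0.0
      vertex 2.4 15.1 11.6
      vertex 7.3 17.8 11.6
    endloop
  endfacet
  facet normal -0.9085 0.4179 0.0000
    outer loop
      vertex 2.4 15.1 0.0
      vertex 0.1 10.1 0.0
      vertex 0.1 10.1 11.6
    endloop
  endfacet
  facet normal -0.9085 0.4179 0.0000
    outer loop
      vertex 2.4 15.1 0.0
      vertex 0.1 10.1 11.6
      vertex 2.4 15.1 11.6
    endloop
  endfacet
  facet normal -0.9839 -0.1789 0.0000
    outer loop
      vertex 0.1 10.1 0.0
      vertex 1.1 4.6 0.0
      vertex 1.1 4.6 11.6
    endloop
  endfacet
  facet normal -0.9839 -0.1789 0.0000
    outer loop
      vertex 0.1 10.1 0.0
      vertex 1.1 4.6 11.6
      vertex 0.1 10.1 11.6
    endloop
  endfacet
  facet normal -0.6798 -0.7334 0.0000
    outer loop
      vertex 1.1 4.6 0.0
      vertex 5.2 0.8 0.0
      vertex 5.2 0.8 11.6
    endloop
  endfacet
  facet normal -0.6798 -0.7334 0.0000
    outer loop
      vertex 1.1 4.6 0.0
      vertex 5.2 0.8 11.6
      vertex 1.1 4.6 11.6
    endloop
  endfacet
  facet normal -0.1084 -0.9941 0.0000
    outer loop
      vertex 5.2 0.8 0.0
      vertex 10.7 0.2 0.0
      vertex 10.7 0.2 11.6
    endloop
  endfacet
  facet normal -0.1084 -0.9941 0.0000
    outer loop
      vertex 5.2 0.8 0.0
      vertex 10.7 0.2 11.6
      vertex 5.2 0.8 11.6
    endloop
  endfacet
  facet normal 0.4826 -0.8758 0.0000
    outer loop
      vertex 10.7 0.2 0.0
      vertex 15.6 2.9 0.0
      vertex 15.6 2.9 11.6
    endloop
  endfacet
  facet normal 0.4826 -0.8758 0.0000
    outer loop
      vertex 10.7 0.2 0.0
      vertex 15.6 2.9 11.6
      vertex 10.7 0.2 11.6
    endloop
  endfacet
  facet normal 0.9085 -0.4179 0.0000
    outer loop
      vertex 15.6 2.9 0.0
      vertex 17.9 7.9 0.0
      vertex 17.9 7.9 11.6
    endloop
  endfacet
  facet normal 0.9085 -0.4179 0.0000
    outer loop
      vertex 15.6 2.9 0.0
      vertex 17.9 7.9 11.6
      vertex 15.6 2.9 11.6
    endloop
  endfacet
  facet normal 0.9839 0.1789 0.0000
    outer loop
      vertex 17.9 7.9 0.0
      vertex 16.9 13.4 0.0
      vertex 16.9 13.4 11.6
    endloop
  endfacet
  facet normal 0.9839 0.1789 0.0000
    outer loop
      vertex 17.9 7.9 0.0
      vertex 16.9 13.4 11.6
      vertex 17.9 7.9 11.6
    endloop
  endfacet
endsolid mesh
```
; perimeter-only toolpath
G21 ; units = mm
G90 ; absolute positioning
G28 ; home
; layer 1
G0 Z2.9
G0 X16.9 Y13.4
G1 X12.8 Y17.2
G1 X7.3 Y17.8
G1 X2.4 Y15.1
G1 X0.1 Y10.1
G1 X1.1 Y4.6
G1 X5.2 Y0.8
G1 X10.7 Y0.2
G1 X15.6 Y2.9
G1 X17.9 Y7.9
G1 X16.9 Y13.4
; layer 2
G0 Z5.8
G0 X16.9 Y13.4
G1 X12.8 Y17.2
G1 X7.3 Y17.8
G1 X2.4 Y15.1
G1 X0.1 Y10.1
G1 X1.1 Y4.6
G1 X5.2 Y0.8
G1 X10.7 Y0.2
G1 X15.6 Y2.9
G1 X17.9 Y7.9
G1 X16.9 Y13.4
; layer 3
G0 Z8.7
G0 X16.9 Y13.4
G1 X12.8 Y17.2
G1 X7.3 Y17.8
G1 X2.4 Y15.1
G1 X0.1 Y10.1
G1 X1.1 Y4.6
G1 X5.2 Y0.8
G1 X10.7 Y0.2
G1 X15.6 Y2.9
G1 X17.9 Y7.9
G1 X16.9 Y13.4
; layer 4
G0 Z11.6
G0 X16.9 Y13.4
G1 X12.8 Y17.2
G1 X7.3 Y17.8
G1 X2.4 Y15.1
G1 X0.1 Y10.1
G1 X1.1 Y4.6
G1 X5.2 Y0.8
G1 X10.7 Y0.2
G1 X15.6 Y2.9
G1 X17.9 Y7.9
G1 X16.9 Y13.4
M2 ; end

The solid is a regular 10-sided prism (a cylinder approximated with 10 flat sides), circumscribed radius ≈ 9 mm, height ≈ 11.6 mm. Slicing at Δz = 2.9 mm — 4 equal slices spanning the solid's height, so layer i sits at z = i·h/4 — gives 4 non-empty perimeters. Each is a 10-segment closed polygon; G0 lifts to the layer z and rapids to the start vertex, then G1 traces the edges.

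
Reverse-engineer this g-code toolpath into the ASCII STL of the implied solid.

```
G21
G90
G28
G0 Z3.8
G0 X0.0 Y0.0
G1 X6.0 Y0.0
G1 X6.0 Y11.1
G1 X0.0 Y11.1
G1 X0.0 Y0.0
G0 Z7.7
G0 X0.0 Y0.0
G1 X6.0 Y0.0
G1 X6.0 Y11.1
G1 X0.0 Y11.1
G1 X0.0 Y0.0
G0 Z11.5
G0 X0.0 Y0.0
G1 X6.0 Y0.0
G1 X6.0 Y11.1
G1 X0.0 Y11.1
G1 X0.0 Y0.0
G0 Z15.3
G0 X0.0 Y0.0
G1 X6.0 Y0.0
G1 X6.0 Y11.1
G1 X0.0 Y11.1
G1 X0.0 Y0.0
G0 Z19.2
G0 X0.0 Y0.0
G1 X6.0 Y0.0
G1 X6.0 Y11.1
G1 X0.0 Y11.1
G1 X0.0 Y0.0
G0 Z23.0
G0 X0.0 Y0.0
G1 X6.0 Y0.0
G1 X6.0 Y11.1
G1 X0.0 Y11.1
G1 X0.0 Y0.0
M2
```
solid part
  facet normal 0.0000 0.0000 -1.0000
    outer loop
      vertex 6.0 11.1 0.0
      vertex 6.0 0.0 0.0
      vertex 0.0 0.0 0.0
    endloop
  endfacet
  facet normal 0.0000 0.0000 -1.0000
    outer loop
      vertex 0.0 11.1 0.0
      vertex 6.0 11.1 0.0
      vertex 0.0 0.0 0.0
    endloop
  endfacet
  facet normal 0.0000 0.0000 1.0000
    outer loop
      vertex 0.0 0.0 23.0
      vertex 6.0 0.0 23.0
      vertex 6.0 11.1 23.0
    endloop
  endfacet
  facet normal 0.0000 0.0000 1.0000
    outer loop
      vertex 0.0 0.0 23.0
      vertex 6.0 11.1 23.0
      vertex 0.0 11.1 23.0
    endloop
  endfacet
  facet normal 0.0000 -1.0000 0.0000
    outer loop
      vertex 0.0 0.0 0.0
      vertex 6.0 0.0 0.0
      vertex 6.0 0.0 23.0
    endloop
  endfacet
  facet normal 0.0000 -1.0000 0.0000
    outer loop
      vertex 0.0 0.0 0.0
      vertex 6.0 0.0 23.0
      vertex 0.0 0.0 23.0
    endloop
  endfacet
  facet normal 0.0000 1.0000 0.0000
    outer loop
      vertex 6.0 11.1 23.0
      vertex 6.0 11.1 0.0
      vertex 0.0 11.1 0.0
    endloop
  endfacet
  facet normal 0.0000 1.0000 0.0000
    outer loop
      vertex 0.0 11.1 23.0
      vertex 6.0 11.1 23.0
      vertex 0.0 11.1 0.0
    endloop
  endfacet
  facet normal -1.0000 0.0000 0.0000
    outer loop
      vertex 0.0 11.1 23.0
      vertex 0.0 11.1 0.0
      vertex 0.0 0.0 0.0
    endloop
  endfacet
  facet normal -1.0000 0.0000 0.0000
    outer loop
      vertex 0.0 0.0 23.0
      vertex 0.0 11.1 23.0
      vertex 0.0 0.0 0.0
    endloop
  endfacet
  facet normal 1.0000 0.0000 0.0000
    outer loop
      vertex 6.0 0.0 0.0
      vertex 6.0 11.1 0.0
      vertex 6.0 11.1 23.0
    endloop
  endfacet
  facet normal 1.0000 0.0000 0.0000
    outer loop
      vertex 6.0 0.0 0.0
      vertex 6.0 11.1 23.0
      vertex 6.0 0.0 23.0
    endloop
  endfacet
endsolid part

The G0 Z moves step by Δz≈3.8 mm. Every layer's G1 loop is the same polygon, so the solid is a straight extrusion of it from z=0 to z≈23. Closing with flat bottom and top caps and triangulating gives 12 facets — a rectangular box, roughly 6 × 11.1 mm footprint and 23 mm tall.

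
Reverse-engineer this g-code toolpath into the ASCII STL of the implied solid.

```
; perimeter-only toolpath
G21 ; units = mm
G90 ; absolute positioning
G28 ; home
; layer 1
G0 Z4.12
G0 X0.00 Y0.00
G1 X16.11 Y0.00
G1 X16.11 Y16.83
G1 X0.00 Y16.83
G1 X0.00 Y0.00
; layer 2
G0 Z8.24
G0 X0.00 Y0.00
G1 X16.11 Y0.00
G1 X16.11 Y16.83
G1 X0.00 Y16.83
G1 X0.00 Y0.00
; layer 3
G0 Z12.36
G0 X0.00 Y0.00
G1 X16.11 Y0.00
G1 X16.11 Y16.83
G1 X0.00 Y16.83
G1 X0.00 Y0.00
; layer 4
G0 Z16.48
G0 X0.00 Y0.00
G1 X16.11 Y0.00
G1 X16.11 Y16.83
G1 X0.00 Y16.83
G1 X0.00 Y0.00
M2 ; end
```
solid part
  facet normal 0.0000 0.0000 -1.0000
    outer loop
      vertex 16.11 16.83 0.00
      vertex 16.11 0.00 0.00
      vertex 0.00 0.00 0.00
    endloop
  endfacet
  facet normal 0.0000 0.0000 -1.0000
    outer loop
      vertex 0.00 16.83 0.00
      vertex 16.11 16.83 0.00
      vertex 0.00 0.00 0.00
    endloop
  endfacet
  facet normal 0.0000 0.0000 1.0000
    outer loop
      vertex 0.00 0.00 16.48
      vertex 16.11 0.00 16.48
      vertex 16.11 16.83 16.48
    endloop
  endfacet
  facet normal 0.0000 0.0000 1.0000
    outer loop
      vertex 0.00 0.00 16.48
      vertex 16.11 16.83 16.48
      vertex 0.00 16.83 16.48
    endloop
  endfacet
  facet normal 0.0000 -1.0000 0.0000
    outer loop
      vertex 0.00 0.00 0.00
      vertex 16.11 0.00 0.00
      vertex 16.11 0.00 16.48
    endloop
  endfacet
  facet normal 0.0000 -1.0000 0.0000
    outer loop
      vertex 0.00 0.00 0.00
      vertex 16.11 0.00 16.48
      vertex 0.00 0.00 16.48
    endloop
  endfacet
  facet normal 0.0000 1.0000 0.0000
    outer loop
      vertex 16.11 16.83 16.48
      vertex 16.11 16.83 0.00
      vertex 0.00 16.83 0.00
    endloop
  endfacet
  facet normal 0.0000 1.0000 0.0000
    outer loop
      vertex 0.00 16.83 16.48
      vertex 16.11 16.83 16.48
      vertex 0.00 16.83 0.00
    endloop
  endfacet
  facet normal -1.0000 0.0000 0.0000
    outer loop
      vertex 0.00 16.83 16.48
      vertex 0.00 16.83 0.00
      vertex 0.00 0.00 0.00
    endloop
  endfacet
  facet normal -1.0000 0.0000 0.0000
    outer loop
      vertex 0.00 0.00 16.48
      vertex 0.00 16.83 16.48
      vertex 0.00 0.00 0.00
    endloop
  endfacet
  facet normal 1.0000 0.0000 0.0000
    outer loop
      vertex 16.11 0.00 0.00
      vertex 16.11 16.83 0.00
      vertex 16.11 16.83 16.48
    endloop
  endfacet
  facet normal 1.0000 0.0000 0.0000
    outer loop
      vertex 16.11 0.00 0.00
      vertex 16.11 16.83 16.48
      vertex 16.11 0.00 16.48
    endloop
  endfacet
endsolid part

The G0 Z moves step by Δz≈4.12 mm. Every layer's G1 loop is the same polygon, so the solid is a straight extrusion of it from z=0 to z≈16.5. Closing with flat bottom and top caps and triangulating gives 12 facets — a rectangular box, roughly 16.1 × 16.8 mm footprint and 16.5 mm tall.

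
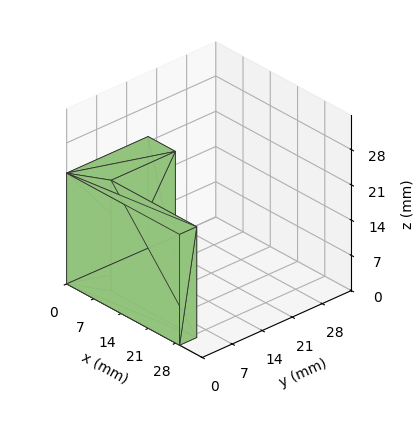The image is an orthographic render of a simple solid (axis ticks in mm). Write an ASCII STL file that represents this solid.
Reading the render: the shape is an L-shaped prism: outer 29 × 19 mm, arm thicknesses ≈ 4 mm (horizontal) and 7 mm (vertical), extruded 22 mm in z (dimensions read to the nearest mm from the axis ticks). For the STL, each face is triangulated and given an outward normal.

solid part
  facet normal 0.0000 0.0000 -1.0000
    outer loop
      vertex 29.0 4.0 0.0
      vertex 29.0 0.0 0.0
      vertex 0.0 0.0 0.0
    endloop
  endfacet
  facet normal 0.0000 0.0000 -1.0000
    outer loop
      vertex 7.0 4.0 0.0
      vertex 29.0 4.0 0.0
      vertex 0.0 0.0 0.0
    endloop
  endfacet
  facet normal 0.0000 0.0000 -1.0000
    outer loop
      vertex 7.0 19.0 0.0
      vertex 7.0 4.0 0.0
      vertex 0.0 0.0 0.0
    endloop
  endfacet
  facet normal 0.0000 0.0000 -1.0000
    outer loop
      vertex 0.0 19.0 0.0
      vertex 7.0 19.0 0.0
      vertex 0.0 0.0 0.0
    endloop
  endfacet
  facet normal 0.0000 0.0000 1.0000
    outer loop
      vertex 0.0 0.0 22.0
      vertex 29.0 0.0 22.0
      vertex 29.0 4.0 22.0
    endloop
  endfacet
  facet normal 0.0000 0.0000 1.0000
    outer loop
      vertex 0.0 0.0 22.0
      vertex 29.0 4.0 22.0
      vertex 7.0 4.0 22.0
    endloop
  endfacet
  facet normal 0.0000 0.0000 1.0000
    outer loop
      vertex 0.0 0.0 22.0
      vertex 7.0 4.0 22.0
      vertex 7.0 19.0 22.0
    endloop
  endfacet
  facet normal 0.0000 0.0000 1.0000
    outer loop
      vertex 0.0 0.0 22.0
      vertex 7.0 19.0 22.0
      vertex 0.0 19.0 22.0
    endloop
  endfacet
  facet normal 0.0000 -1.0000 0.0000
    outer loop
      vertex 0.0 0.0 0.0
      vertex 29.0 0.0 0.0
      vertex 29.0 0.0 22.0
    endloop
  endfacet
  facet normal 0.0000 -1.0000 0.0000
    outer loop
      vertex 0.0 0.0 0.0
      vertex 29.0 0.0 22.0
      vertex 0.0 0.0 22.0
    endloop
  endfacet
  facet normal 1.0000 0.0000 0.0000
    outer loop
      vertex 29.0 0.0 0.0
      vertex 29.0 4.0 0.0
      vertex 29.0 4.0 22.0
    endloop
  endfacet
  facet normal 1.0000 0.0000 0.0000
    outer loop
      vertex 29.0 0.0 0.0
      vertex 29.0 4.0 22.0
      vertex 29.0 0.0 22.0
    endloop
  endfacet
  facet normal 0.0000 1.0000 0.0000
    outer loop
      vertex 29.0 4.0 0.0
      vertex 7.0 4.0 0.0
      vertex 7.0 4.0 22.0
    endloop
  endfacet
  facet normal 0.0000 1.0000 0.0000
    outer loop
      vertex 29.0 4.0 0.0
      vertex 7.0 4.0 22.0
      vertex 29.0 4.0 22.0
    endloop
  endfacet
  facet normal 1.0000 0.0000 0.0000
    outer loop
      vertex 7.0 4.0 0.0
      vertex 7.0 19.0 0.0
      vertex 7.0 19.0 22.0
    endloop
  endfacet
  facet normal 1.0000 0.0000 0.0000
    outer loop
      vertex 7.0 4.0 0.0
      vertex 7.0 19.0 22.0
      vertex 7.0 4.0 22.0
    endloop
  endfacet
  facet normal 0.0000 1.0000 0.0000
    outer loop
      vertex 7.0 19.0 0.0
      vertex 0.0 19.0 0.0
      vertex 0.0 19.0 22.0
    endloop
  endfacet
  facet normal 0.0000 1.0000 0.0000
    outer loop
      vertex 7.0 19.0 0.0
      vertex 0.0 19.0 22.0
      vertex 7.0 19.0 22.0
    endloop
  endfacet
  facet normal -1.0000 0.0000 0.0000
    outer loop
      vertex 0.0 19.0 0.0
      vertex 0.0 0.0 0.0
      vertex 0.0 0.0 22.0
    endloop
  endfacet
  facet normal -1.0000 0.0000 0.0000
    outer loop
      vertex 0.0 19.0 0.0
      vertex 0.0 0.0 22.0
      vertex 0.0 19.0 22.0
    endloop
  endfacet
endsolid part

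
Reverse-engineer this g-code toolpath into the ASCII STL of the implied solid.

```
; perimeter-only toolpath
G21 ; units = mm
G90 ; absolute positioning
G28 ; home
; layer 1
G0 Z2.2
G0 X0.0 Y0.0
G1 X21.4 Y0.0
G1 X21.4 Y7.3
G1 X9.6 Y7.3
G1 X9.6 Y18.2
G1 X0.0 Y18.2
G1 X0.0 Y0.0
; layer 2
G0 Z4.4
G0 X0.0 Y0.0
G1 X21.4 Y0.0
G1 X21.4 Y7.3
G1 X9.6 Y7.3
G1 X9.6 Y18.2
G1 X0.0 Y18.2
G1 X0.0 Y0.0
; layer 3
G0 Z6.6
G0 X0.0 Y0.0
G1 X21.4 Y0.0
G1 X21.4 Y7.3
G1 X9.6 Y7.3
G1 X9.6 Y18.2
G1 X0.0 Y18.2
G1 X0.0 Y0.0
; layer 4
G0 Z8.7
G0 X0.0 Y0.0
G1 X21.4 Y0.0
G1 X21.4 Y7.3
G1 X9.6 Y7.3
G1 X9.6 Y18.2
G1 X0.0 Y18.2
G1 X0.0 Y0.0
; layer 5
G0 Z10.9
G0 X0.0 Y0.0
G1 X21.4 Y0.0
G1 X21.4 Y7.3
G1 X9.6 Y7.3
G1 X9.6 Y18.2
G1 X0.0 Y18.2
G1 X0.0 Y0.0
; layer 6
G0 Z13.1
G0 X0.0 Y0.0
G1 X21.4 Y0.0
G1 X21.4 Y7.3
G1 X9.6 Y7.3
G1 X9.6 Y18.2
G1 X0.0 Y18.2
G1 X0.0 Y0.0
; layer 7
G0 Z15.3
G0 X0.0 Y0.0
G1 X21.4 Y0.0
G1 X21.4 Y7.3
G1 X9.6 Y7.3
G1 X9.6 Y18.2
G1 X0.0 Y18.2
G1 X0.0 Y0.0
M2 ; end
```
solid part
  facet normal 0.0000 0.0000 -1.0000
    outer loop
      vertex 21.4 7.3 0.0
      vertex 21.4 0.0 0.0
      vertex 0.0 0.0 0.0
    endloop
  endfacet
  facet normal 0.0000 0.0000 -1.0000
    outer loop
      vertex 9.6 7.3 0.0
      vertex 21.4 7.3 0.0
      vertex 0.0 0.0 0.0
    endloop
  endfacet
  facet normal 0.0000 0.0000 -1.0000
    outer loop
      vertex 9.6 18.2 0.0
      vertex 9.6 7.3 0.0
      vertex 0.0 0.0 0.0
    endloop
  endfacet
  facet normal 0.0000 0.0000 -1.0000
    outer loop
      vertex 0.0 18.2 0.0
      vertex 9.6 18.2 0.0
      vertex 0.0 0.0 0.0
    endloop
  endfacet
  facet normal 0.0000 0.0000 1.0000
    outer loop
      vertex 0.0 0.0 15.3
      vertex 21.4 0.0 15.3
      vertex 21.4 7.3 15.3
    endloop
  endfacet
  facet normal 0.0000 0.0000 1.0000
    outer loop
      vertex 0.0 0.0 15.3
      vertex 21.4 7.3 15.3
      vertex 9.6 7.3 15.3
    endloop
  endfacet
  facet normal 0.0000 0.0000 1.0000
    outer loop
      vertex 0.0 0.0 15.3
      vertex 9.6 7.3 15.3
      vertex 9.6 18.2 15.3
    endloop
  endfacet
  facet normal 0.0000 0.0000 1.0000
    outer loop
      vertex 0.0 0.0 15.3
      vertex 9.6 18.2 15.3
      vertex 0.0 18.2 15.3
    endloop
  endfacet
  facet normal 0.0000 -1.0000 0.0000
    outer loop
      vertex 0.0 0.0 0.0
      vertex 21.4 0.0 0.0
      vertex 21.4 0.0 15.3
    endloop
  endfacet
  facet normal 0.0000 -1.0000 0.0000
    outer loop
      vertex 0.0 0.0 0.0
      vertex 21.4 0.0 15.3
      vertex 0.0 0.0 15.3
    endloop
  endfacet
  facet normal 1.0000 0.0000 0.0000
    outer loop
      vertex 21.4 0.0 0.0
      vertex 21.4 7.3 0.0
      vertex 21.4 7.3 15.3
    endloop
  endfacet
  facet normal 1.0000 0.0000 0.0000
    outer loop
      vertex 21.4 0.0 0.0
      vertex 21.4 7.3 15.3
      vertex 21.4 0.0 15.3
    endloop
  endfacet
  facet normal 0.0000 1.0000 0.0000
    outer loop
      vertex 21.4 7.3 0.0
      vertex 9.6 7.3 0.0
      vertex 9.6 7.3 15.3
    endloop
  endfacet
  facet normal 0.0000 1.0000 0.0000
    outer loop
      vertex 21.4 7.3 0.0
      vertex 9.6 7.3 15.3
      vertex 21.4 7.3 15.3
    endloop
  endfacet
  facet normal 1.0000 0.0000 0.0000
    outer loop
      vertex 9.6 7.3 0.0
      vertex 9.6 18.2 0.0
      vertex 9.6 18.2 15.3
    endloop
  endfacet
  facet normal 1.0000 0.0000 0.0000
    outer loop
      vertex 9.6 7.3 0.0
      vertex 9.6 18.2 15.3
      vertex 9.6 7.3 15.3
    endloop
  endfacet
  facet normal 0.0000 1.0000 0.0000
    outer loop
      vertex 9.6 18.2 0.0
      vertex 0.0 18.2 0.0
      vertex 0.0 18.2 15.3
    endloop
  endfacet
  facet normal 0.0000 1.0000 0.0000
    outer loop
      vertex 9.6 18.2 0.0
      vertex 0.0 18.2 15.3
      vertex 9.6 18.2 15.3
    endloop
  endfacet
  facet normal -1.0000 0.0000 0.0000
    outer loop
      vertex 0.0 18.2 0.0
      vertex 0.0 0.0 0.0
      vertex 0.0 0.0 15.3
    endloop
  endfacet
  facet normal -1.0000 0.0000 0.0000
    outer loop
      vertex 0.0 18.2 0.0
      vertex 0.0 0.0 15.3
      vertex 0.0 18.2 15.3
    endloop
  endfacet
endsolid part

The G0 Z moves step by Δz≈2.2 mm. Every layer's G1 loop is the same polygon, so the solid is a straight extrusion of it from z=0 to z≈15.3. Closing with flat bottom and top caps and triangulating gives 20 facets — an L-shaped prism: outer 21.4 × 18.2 mm, arm thicknesses ≈ 7.3 mm (horizontal) and 9.6 mm (vertical), extruded 15.3 mm in z.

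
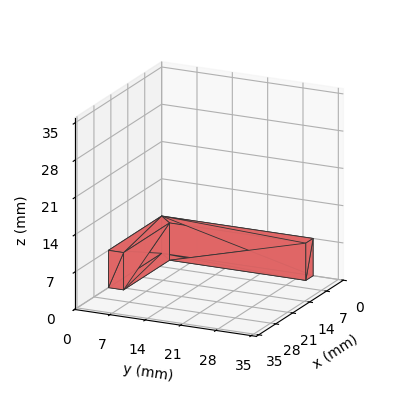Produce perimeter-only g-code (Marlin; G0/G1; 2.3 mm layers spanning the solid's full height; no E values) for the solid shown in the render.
Reading the render: the shape is an L-shaped prism: outer 22 × 30 mm, arm thicknesses ≈ 3 mm (horizontal) and 3 mm (vertical), extruded 7 mm in z (dimensions read to the nearest mm from the axis ticks). For the g-code, the solid's height is divided into equal slices at the stated Δz and each level perimeter traced with G1 moves after a G0 lift.

; perimeter-only toolpath
G21 ; units = mm
G90 ; absolute positioning
G28 ; home
; layer 1
G0 Z2.3
G0 X0.0 Y0.0
G1 X22.0 Y0.0
G1 X22.0 Y3.0
G1 X3.0 Y3.0
G1 X3.0 Y30.0
G1 X0.0 Y30.0
G1 X0.0 Y0.0
; layer 2
G0 Z4.7
G0 X0.0 Y0.0
G1 X22.0 Y0.0
G1 X22.0 Y3.0
G1 X3.0 Y3.0
G1 X3.0 Y30.0
G1 X0.0 Y30.0
G1 X0.0 Y0.0
; layer 3
G0 Z7.0
G0 X0.0 Y0.0
G1 X22.0 Y0.0
G1 X22.0 Y3.0
G1 X3.0 Y3.0
G1 X3.0 Y30.0
G1 X0.0 Y30.0
G1 X0.0 Y0.0
M2 ; end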